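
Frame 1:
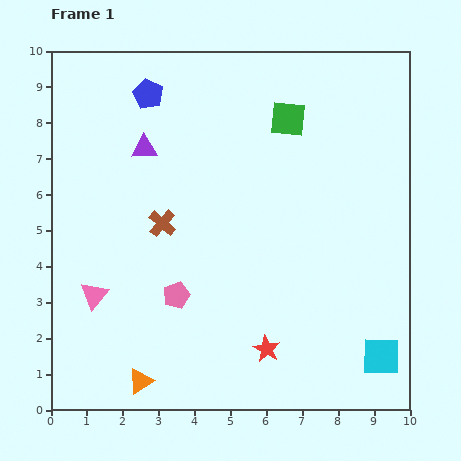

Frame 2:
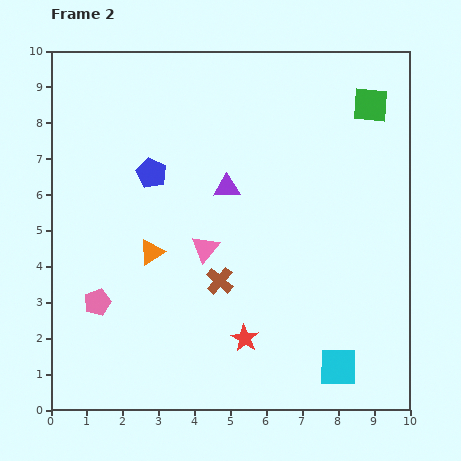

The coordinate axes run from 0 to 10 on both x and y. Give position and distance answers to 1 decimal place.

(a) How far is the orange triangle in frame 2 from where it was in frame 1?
3.6

The orange triangle moved from (2.5, 0.8) to (2.8, 4.4), a distance of √(0.3² + 3.6²) ≈ 3.6.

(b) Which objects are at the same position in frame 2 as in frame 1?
none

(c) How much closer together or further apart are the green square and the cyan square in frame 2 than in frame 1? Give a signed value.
+0.3

Distance in frame 1: 7.1. Distance in frame 2: 7.4.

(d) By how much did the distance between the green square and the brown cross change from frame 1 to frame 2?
+2.0

Distance in frame 1: 4.5. Distance in frame 2: 6.5.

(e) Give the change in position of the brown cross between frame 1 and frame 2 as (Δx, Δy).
(1.6, -1.6)

The brown cross was at (3.1, 5.2) in frame 1 and (4.7, 3.6) in frame 2.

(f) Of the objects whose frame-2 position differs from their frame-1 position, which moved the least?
the red star

(moved 0.7)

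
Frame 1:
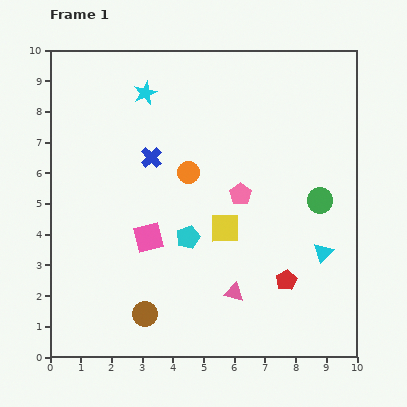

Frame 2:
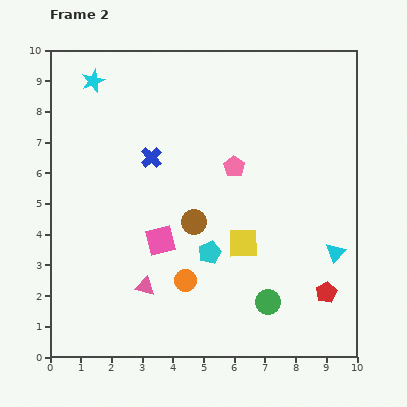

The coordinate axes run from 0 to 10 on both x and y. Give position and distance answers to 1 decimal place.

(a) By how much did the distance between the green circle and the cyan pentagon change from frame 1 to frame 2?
-2.0

Distance in frame 1: 4.5. Distance in frame 2: 2.5.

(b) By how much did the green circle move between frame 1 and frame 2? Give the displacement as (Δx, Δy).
(-1.7, -3.3)

The green circle was at (8.8, 5.1) in frame 1 and (7.1, 1.8) in frame 2.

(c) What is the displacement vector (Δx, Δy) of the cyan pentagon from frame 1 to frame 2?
(0.7, -0.5)

The cyan pentagon was at (4.5, 3.9) in frame 1 and (5.2, 3.4) in frame 2.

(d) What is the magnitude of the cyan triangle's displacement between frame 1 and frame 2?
0.4

The cyan triangle moved from (8.9, 3.4) to (9.3, 3.4), a distance of √(0.4² + 0.0²) ≈ 0.4.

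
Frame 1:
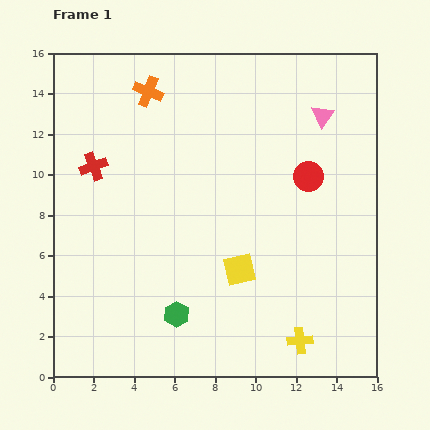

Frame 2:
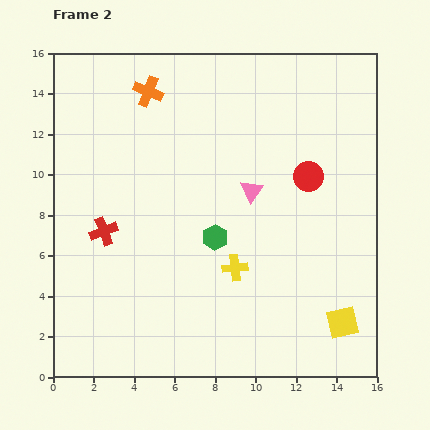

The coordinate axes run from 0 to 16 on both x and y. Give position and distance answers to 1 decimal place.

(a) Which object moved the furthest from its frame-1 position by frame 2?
the yellow square

(moved 5.7; next 5.1)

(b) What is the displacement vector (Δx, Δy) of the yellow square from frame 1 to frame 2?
(5.1, -2.6)

The yellow square was at (9.2, 5.3) in frame 1 and (14.3, 2.7) in frame 2.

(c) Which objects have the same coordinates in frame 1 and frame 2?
the orange cross, the red circle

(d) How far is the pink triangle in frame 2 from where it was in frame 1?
5.1

The pink triangle moved from (13.3, 12.9) to (9.8, 9.2), a distance of √(3.5² + 3.7²) ≈ 5.1.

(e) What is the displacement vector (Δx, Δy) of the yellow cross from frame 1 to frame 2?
(-3.2, 3.6)

The yellow cross was at (12.2, 1.8) in frame 1 and (9.0, 5.4) in frame 2.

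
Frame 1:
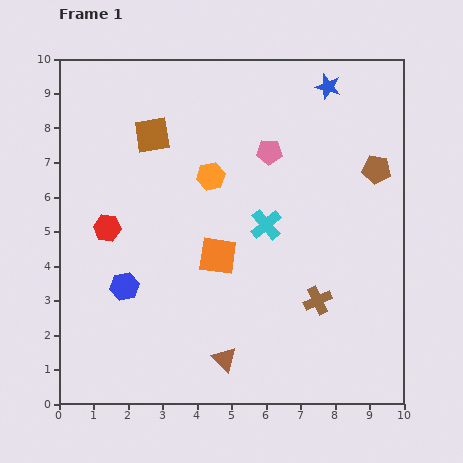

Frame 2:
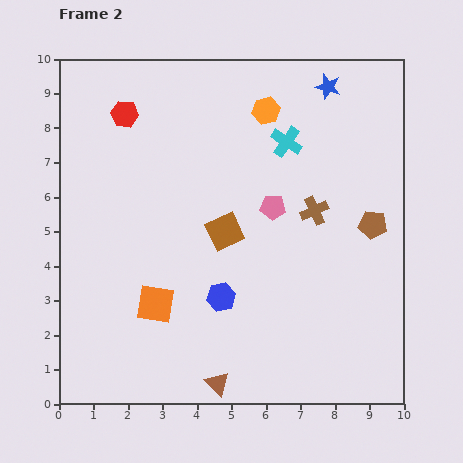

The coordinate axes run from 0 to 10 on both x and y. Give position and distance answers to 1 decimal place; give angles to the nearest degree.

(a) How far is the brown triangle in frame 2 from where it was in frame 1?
0.7

The brown triangle moved from (4.8, 1.3) to (4.6, 0.6), a distance of √(0.2² + 0.7²) ≈ 0.7.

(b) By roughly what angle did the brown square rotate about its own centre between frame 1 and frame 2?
16° counter-clockwise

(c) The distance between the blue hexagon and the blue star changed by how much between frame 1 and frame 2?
-1.5

Distance in frame 1: 8.3. Distance in frame 2: 6.8.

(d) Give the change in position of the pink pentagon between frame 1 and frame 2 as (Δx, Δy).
(0.1, -1.6)

The pink pentagon was at (6.1, 7.3) in frame 1 and (6.2, 5.7) in frame 2.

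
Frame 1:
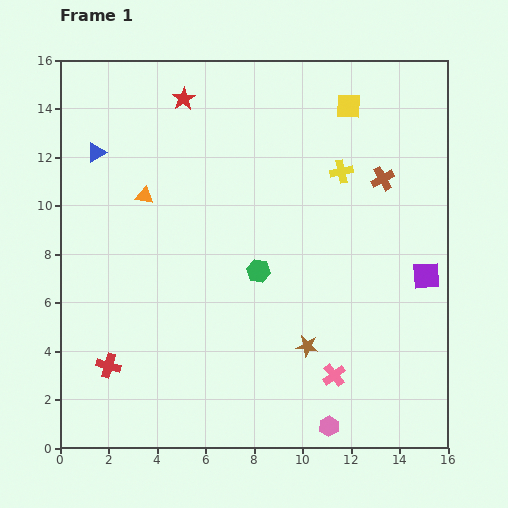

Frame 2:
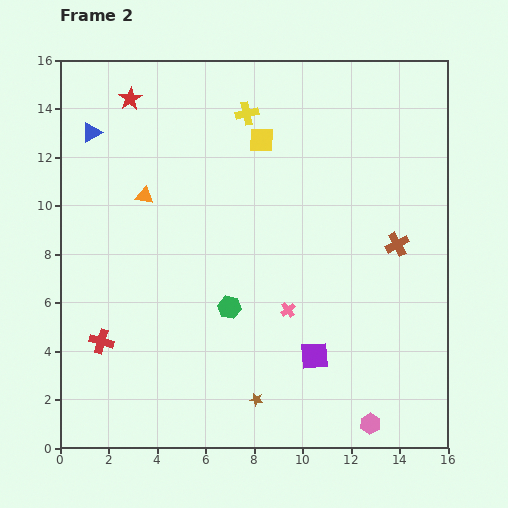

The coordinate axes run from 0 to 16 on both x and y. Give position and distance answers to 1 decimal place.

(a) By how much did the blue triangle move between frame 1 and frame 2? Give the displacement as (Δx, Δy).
(-0.2, 0.8)

The blue triangle was at (1.5, 12.2) in frame 1 and (1.3, 13.0) in frame 2.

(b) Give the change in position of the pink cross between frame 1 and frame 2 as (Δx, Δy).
(-1.9, 2.7)

The pink cross was at (11.3, 3.0) in frame 1 and (9.4, 5.7) in frame 2.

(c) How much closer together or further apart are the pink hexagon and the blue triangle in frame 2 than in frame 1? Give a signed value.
+1.8

Distance in frame 1: 14.8. Distance in frame 2: 16.6.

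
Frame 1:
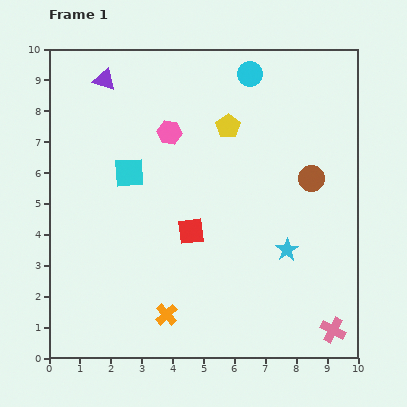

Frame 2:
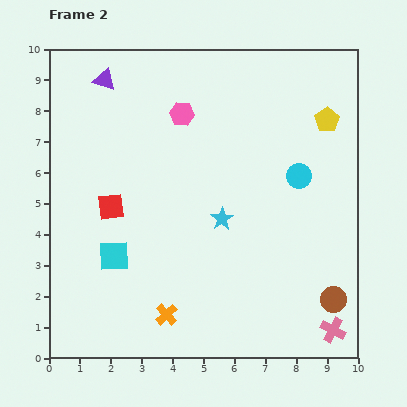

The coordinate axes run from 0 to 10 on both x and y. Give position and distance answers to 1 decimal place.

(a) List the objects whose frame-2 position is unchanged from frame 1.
the purple triangle, the orange cross, the pink cross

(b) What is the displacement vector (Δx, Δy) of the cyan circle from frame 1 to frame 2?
(1.6, -3.3)

The cyan circle was at (6.5, 9.2) in frame 1 and (8.1, 5.9) in frame 2.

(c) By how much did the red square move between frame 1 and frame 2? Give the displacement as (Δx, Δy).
(-2.6, 0.8)

The red square was at (4.6, 4.1) in frame 1 and (2.0, 4.9) in frame 2.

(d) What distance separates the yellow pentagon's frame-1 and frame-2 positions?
3.2

The yellow pentagon moved from (5.8, 7.5) to (9.0, 7.7), a distance of √(3.2² + 0.2²) ≈ 3.2.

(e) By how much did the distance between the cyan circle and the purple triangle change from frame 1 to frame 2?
+2.3

Distance in frame 1: 4.7. Distance in frame 2: 7.0.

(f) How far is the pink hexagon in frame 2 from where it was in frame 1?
0.7

The pink hexagon moved from (3.9, 7.3) to (4.3, 7.9), a distance of √(0.4² + 0.6²) ≈ 0.7.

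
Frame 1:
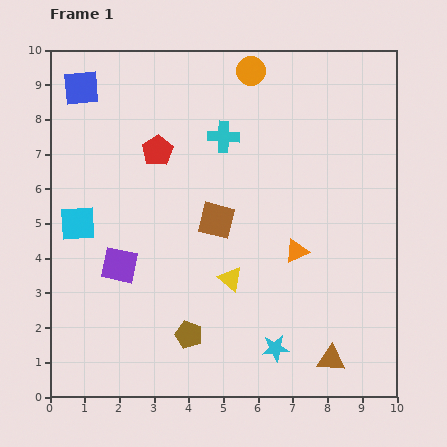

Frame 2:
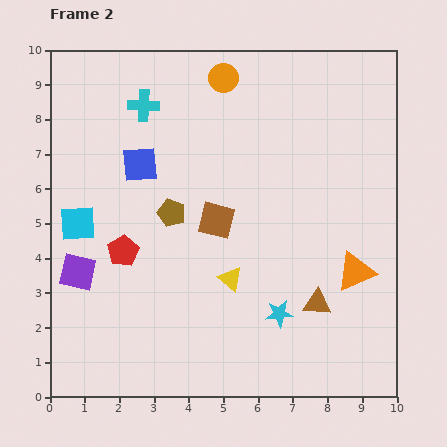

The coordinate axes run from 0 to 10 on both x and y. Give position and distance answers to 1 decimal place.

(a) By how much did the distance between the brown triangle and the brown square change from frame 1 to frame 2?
-1.4

Distance in frame 1: 5.2. Distance in frame 2: 3.8.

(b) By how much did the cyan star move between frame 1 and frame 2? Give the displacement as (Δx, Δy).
(0.1, 1.0)

The cyan star was at (6.5, 1.4) in frame 1 and (6.6, 2.4) in frame 2.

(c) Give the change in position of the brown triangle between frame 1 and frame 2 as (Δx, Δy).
(-0.4, 1.6)

The brown triangle was at (8.1, 1.1) in frame 1 and (7.7, 2.7) in frame 2.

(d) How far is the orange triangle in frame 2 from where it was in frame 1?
1.8

The orange triangle moved from (7.1, 4.2) to (8.8, 3.6), a distance of √(1.7² + 0.6²) ≈ 1.8.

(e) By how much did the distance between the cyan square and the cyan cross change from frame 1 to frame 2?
-1.0

Distance in frame 1: 4.9. Distance in frame 2: 3.9.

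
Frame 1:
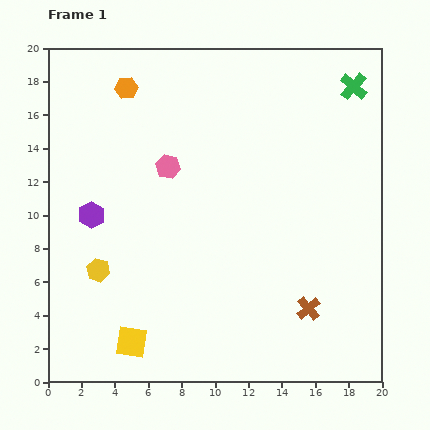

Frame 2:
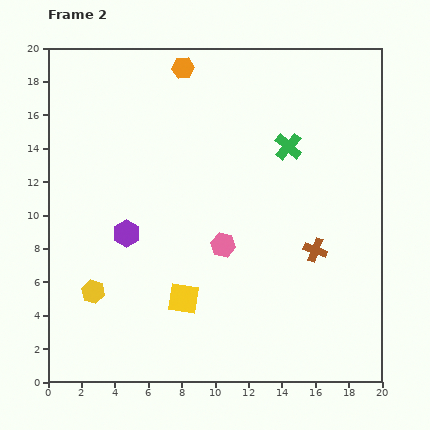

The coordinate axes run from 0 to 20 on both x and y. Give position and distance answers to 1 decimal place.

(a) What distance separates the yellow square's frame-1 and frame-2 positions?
4.0

The yellow square moved from (5.0, 2.4) to (8.1, 5.0), a distance of √(3.1² + 2.6²) ≈ 4.0.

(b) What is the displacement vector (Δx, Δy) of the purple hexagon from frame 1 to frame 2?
(2.1, -1.1)

The purple hexagon was at (2.6, 10.0) in frame 1 and (4.7, 8.9) in frame 2.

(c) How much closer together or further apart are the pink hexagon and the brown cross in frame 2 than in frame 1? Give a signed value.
-6.5

Distance in frame 1: 12.0. Distance in frame 2: 5.5.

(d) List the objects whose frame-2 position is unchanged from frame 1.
none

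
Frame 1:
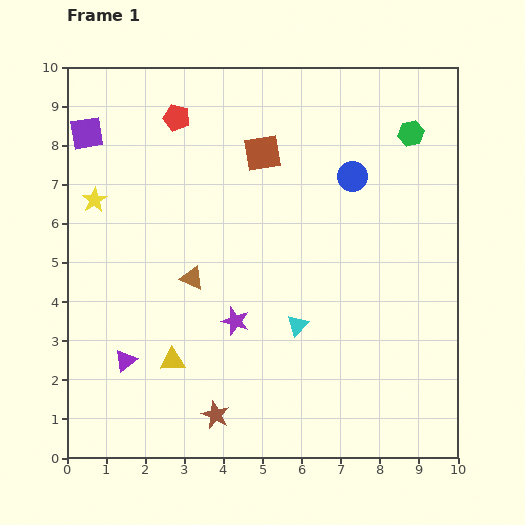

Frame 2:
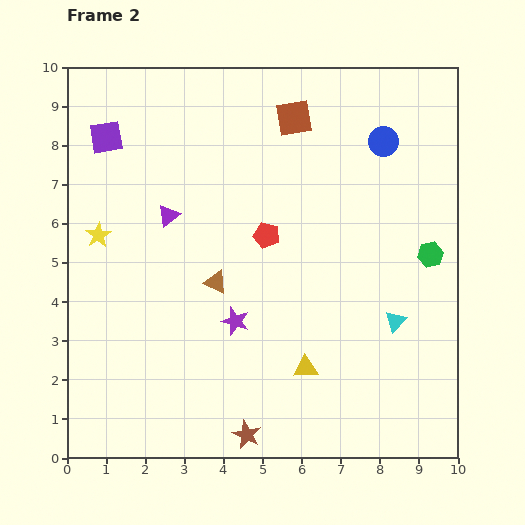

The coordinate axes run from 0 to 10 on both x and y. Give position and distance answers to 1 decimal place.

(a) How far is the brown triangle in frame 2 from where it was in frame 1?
0.6

The brown triangle moved from (3.2, 4.6) to (3.8, 4.5), a distance of √(0.6² + 0.1²) ≈ 0.6.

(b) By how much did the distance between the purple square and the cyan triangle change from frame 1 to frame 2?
+1.5

Distance in frame 1: 7.3. Distance in frame 2: 8.8.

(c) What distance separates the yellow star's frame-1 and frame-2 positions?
0.9

The yellow star moved from (0.7, 6.6) to (0.8, 5.7), a distance of √(0.1² + 0.9²) ≈ 0.9.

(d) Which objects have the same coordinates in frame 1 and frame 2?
the purple star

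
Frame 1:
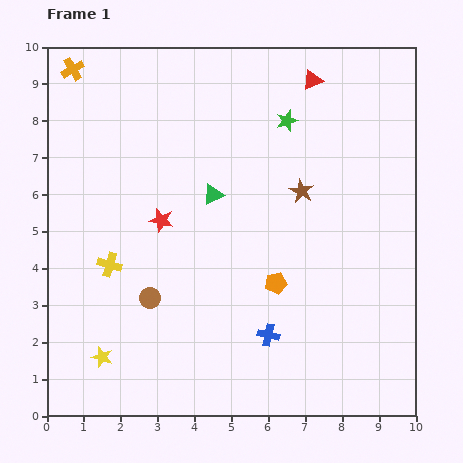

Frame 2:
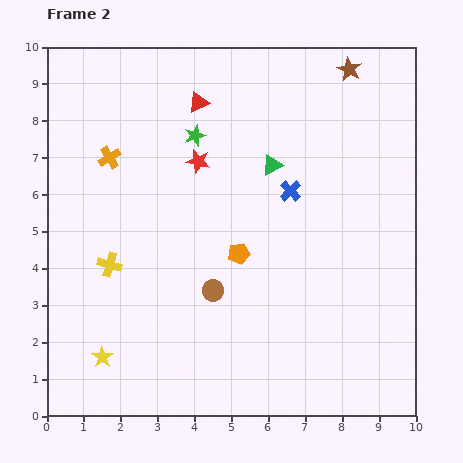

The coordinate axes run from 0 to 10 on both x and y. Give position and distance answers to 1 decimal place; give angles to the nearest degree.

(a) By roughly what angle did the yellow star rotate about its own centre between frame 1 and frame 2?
16° clockwise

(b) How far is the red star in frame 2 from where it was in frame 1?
1.9

The red star moved from (3.1, 5.3) to (4.1, 6.9), a distance of √(1.0² + 1.6²) ≈ 1.9.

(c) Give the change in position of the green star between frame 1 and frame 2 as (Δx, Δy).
(-2.5, -0.4)

The green star was at (6.5, 8.0) in frame 1 and (4.0, 7.6) in frame 2.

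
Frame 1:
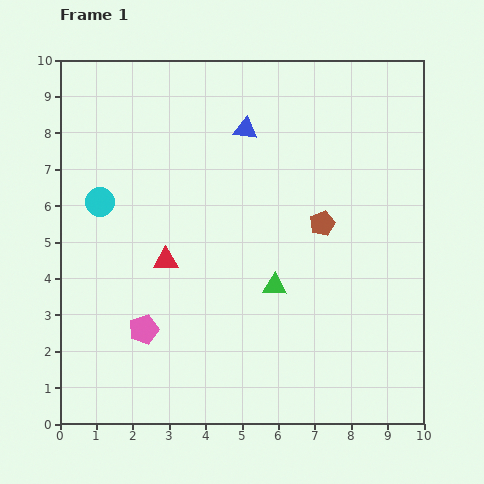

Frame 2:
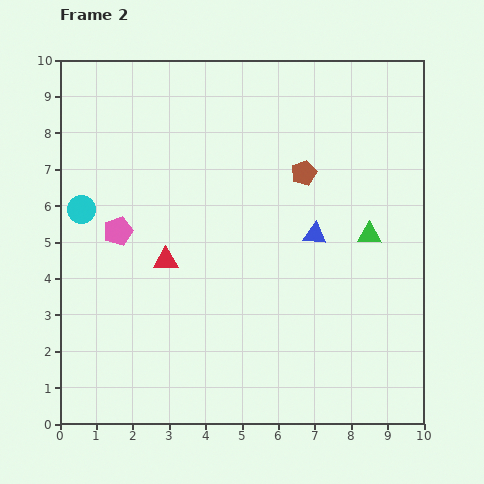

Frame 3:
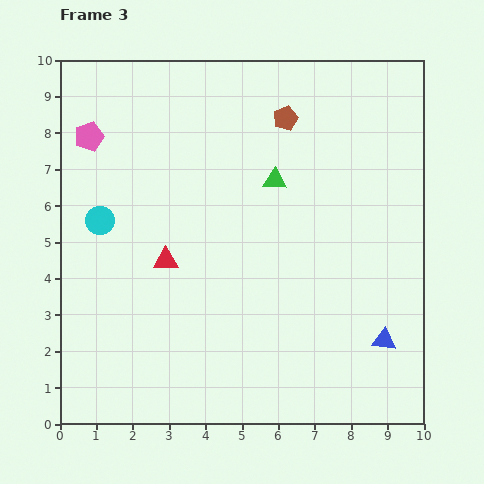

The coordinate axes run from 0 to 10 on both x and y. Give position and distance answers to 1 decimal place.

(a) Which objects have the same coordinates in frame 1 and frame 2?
the red triangle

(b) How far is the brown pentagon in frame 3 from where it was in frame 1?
3.1

The brown pentagon moved from (7.2, 5.5) to (6.2, 8.4), a distance of √(1.0² + 2.9²) ≈ 3.1.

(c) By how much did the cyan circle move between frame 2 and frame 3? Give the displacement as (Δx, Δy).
(0.5, -0.3)

The cyan circle was at (0.6, 5.9) in frame 2 and (1.1, 5.6) in frame 3.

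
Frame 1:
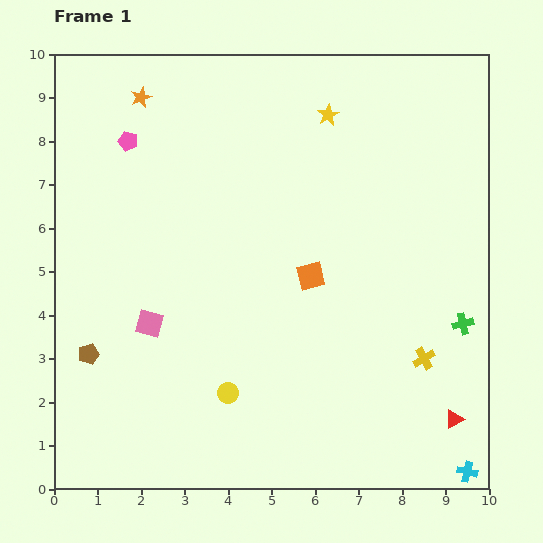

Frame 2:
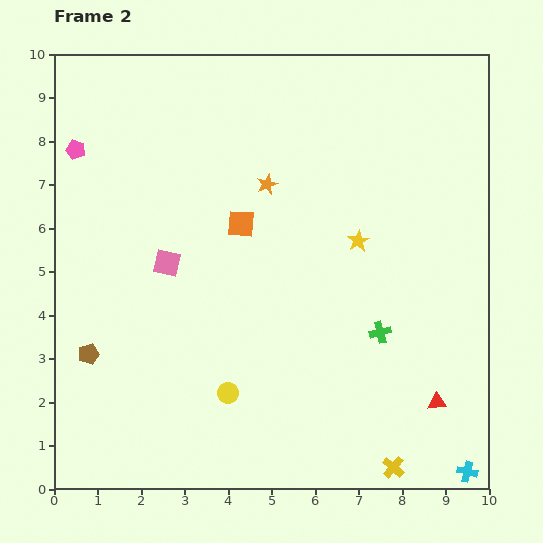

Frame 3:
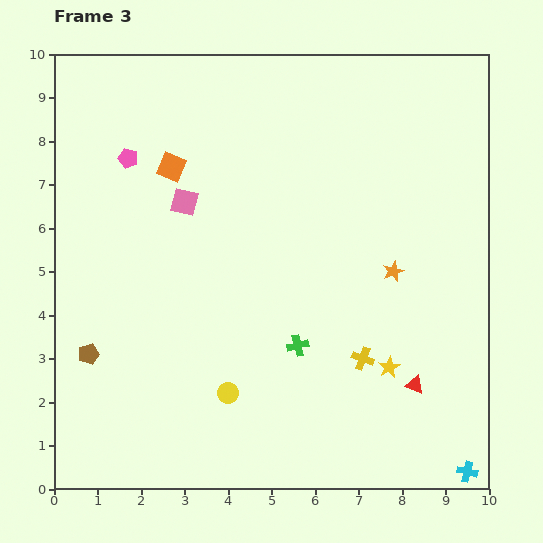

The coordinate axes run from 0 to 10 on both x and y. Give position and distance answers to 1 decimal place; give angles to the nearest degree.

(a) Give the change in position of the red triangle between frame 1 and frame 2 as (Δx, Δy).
(-0.4, 0.4)

The red triangle was at (9.2, 1.6) in frame 1 and (8.8, 2.0) in frame 2.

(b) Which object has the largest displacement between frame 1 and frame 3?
the orange star

(moved 7.0; next 6.0)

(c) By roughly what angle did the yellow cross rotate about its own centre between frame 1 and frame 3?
39° counter-clockwise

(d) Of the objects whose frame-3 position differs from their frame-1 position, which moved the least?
the pink pentagon

(moved 0.4)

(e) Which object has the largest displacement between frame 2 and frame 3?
the orange star

(moved 3.5; next 3.0)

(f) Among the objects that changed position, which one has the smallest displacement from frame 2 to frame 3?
the red triangle

(moved 0.6)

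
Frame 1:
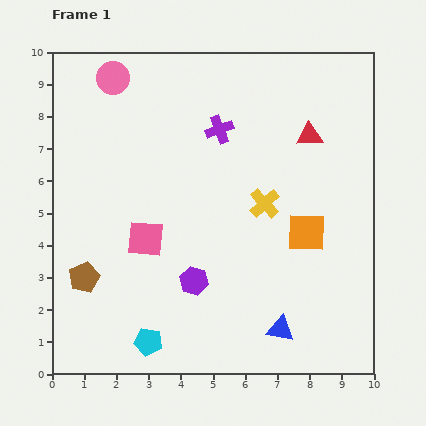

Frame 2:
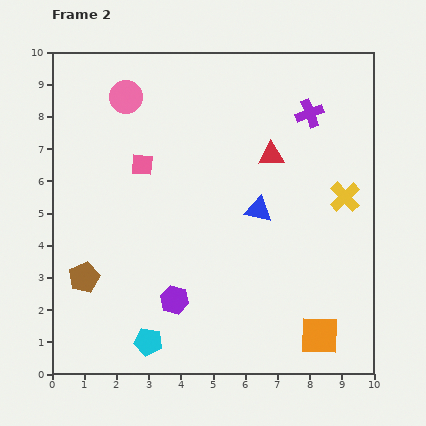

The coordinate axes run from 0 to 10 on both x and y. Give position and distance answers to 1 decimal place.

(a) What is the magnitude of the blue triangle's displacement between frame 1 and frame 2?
3.8

The blue triangle moved from (7.1, 1.4) to (6.4, 5.1), a distance of √(0.7² + 3.7²) ≈ 3.8.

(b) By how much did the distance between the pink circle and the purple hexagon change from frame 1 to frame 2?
-0.3

Distance in frame 1: 6.8. Distance in frame 2: 6.5.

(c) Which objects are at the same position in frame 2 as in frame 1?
the brown pentagon, the cyan pentagon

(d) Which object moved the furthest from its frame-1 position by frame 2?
the blue triangle

(moved 3.8; next 3.2)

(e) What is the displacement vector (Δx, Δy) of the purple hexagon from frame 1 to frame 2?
(-0.6, -0.6)

The purple hexagon was at (4.4, 2.9) in frame 1 and (3.8, 2.3) in frame 2.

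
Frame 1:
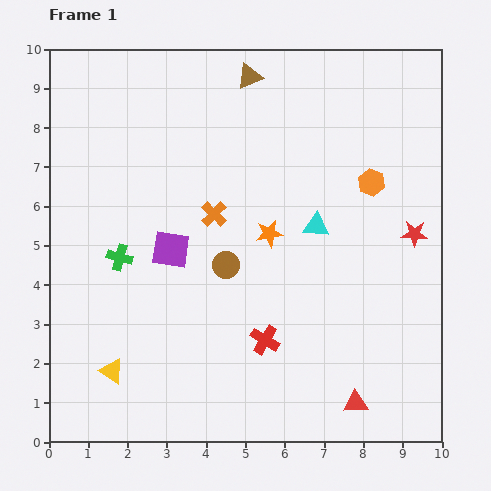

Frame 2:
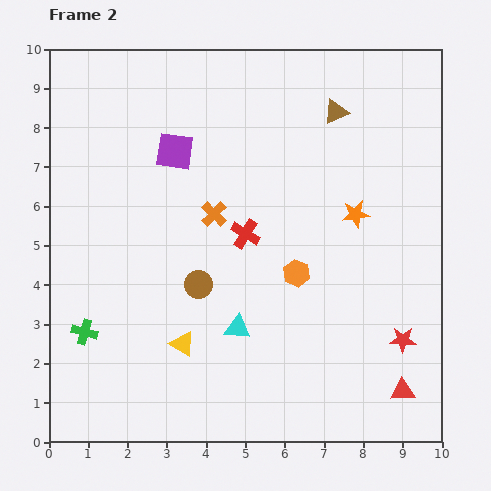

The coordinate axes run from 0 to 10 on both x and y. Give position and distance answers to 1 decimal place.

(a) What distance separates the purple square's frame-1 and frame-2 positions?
2.5

The purple square moved from (3.1, 4.9) to (3.2, 7.4), a distance of √(0.1² + 2.5²) ≈ 2.5.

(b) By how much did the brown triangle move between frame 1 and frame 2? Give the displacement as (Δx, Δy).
(2.2, -0.9)

The brown triangle was at (5.1, 9.3) in frame 1 and (7.3, 8.4) in frame 2.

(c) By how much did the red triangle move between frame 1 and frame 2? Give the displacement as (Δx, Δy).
(1.2, 0.3)

The red triangle was at (7.8, 1.0) in frame 1 and (9.0, 1.3) in frame 2.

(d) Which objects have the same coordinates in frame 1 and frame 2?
the orange cross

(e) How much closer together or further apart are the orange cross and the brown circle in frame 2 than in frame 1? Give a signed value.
+0.5

Distance in frame 1: 1.3. Distance in frame 2: 1.8.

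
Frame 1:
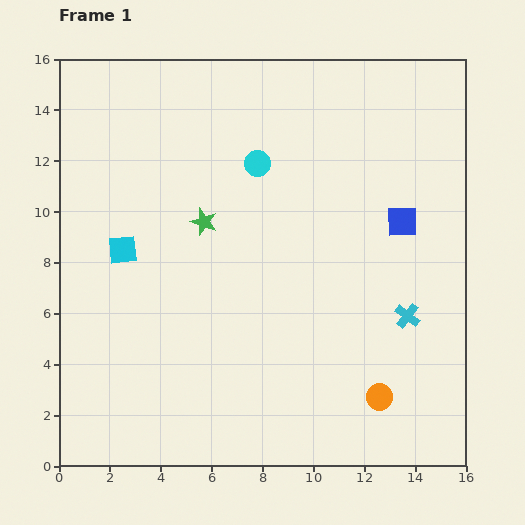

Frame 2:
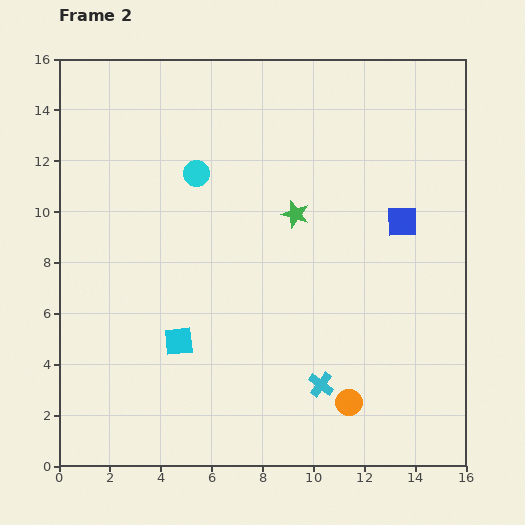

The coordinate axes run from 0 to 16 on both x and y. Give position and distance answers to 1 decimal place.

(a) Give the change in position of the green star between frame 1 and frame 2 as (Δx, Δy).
(3.6, 0.3)

The green star was at (5.7, 9.6) in frame 1 and (9.3, 9.9) in frame 2.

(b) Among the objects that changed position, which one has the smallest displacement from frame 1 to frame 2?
the orange circle

(moved 1.2)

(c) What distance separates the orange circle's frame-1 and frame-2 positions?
1.2

The orange circle moved from (12.6, 2.7) to (11.4, 2.5), a distance of √(1.2² + 0.2²) ≈ 1.2.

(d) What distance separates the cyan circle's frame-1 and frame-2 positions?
2.4

The cyan circle moved from (7.8, 11.9) to (5.4, 11.5), a distance of √(2.4² + 0.4²) ≈ 2.4.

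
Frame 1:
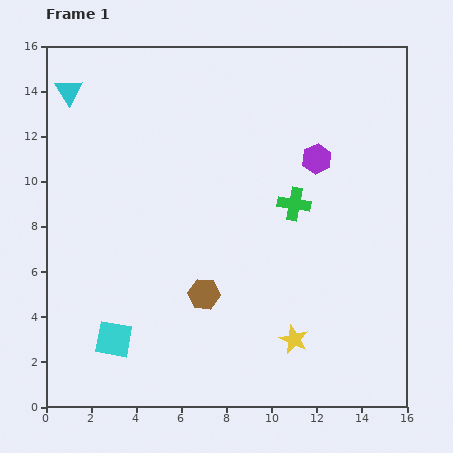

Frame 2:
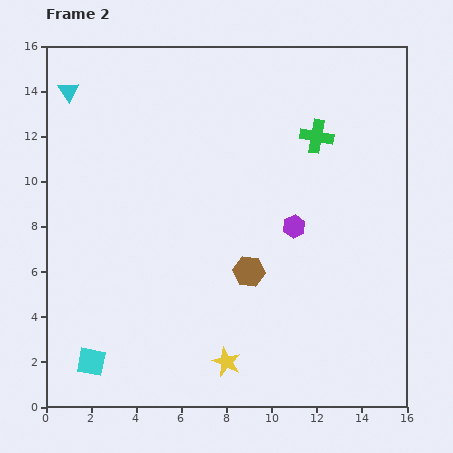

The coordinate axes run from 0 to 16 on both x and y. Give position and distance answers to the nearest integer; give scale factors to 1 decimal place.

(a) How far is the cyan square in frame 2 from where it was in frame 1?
1

The cyan square moved from (3, 3) to (2, 2), a distance of √(1² + 1²) ≈ 1.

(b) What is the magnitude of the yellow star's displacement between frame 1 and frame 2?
3

The yellow star moved from (11, 3) to (8, 2), a distance of √(3² + 1²) ≈ 3.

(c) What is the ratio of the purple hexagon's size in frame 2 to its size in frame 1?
0.8×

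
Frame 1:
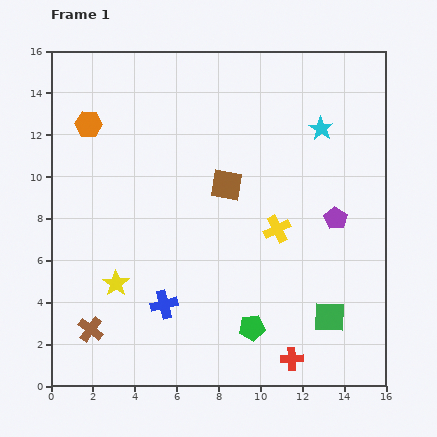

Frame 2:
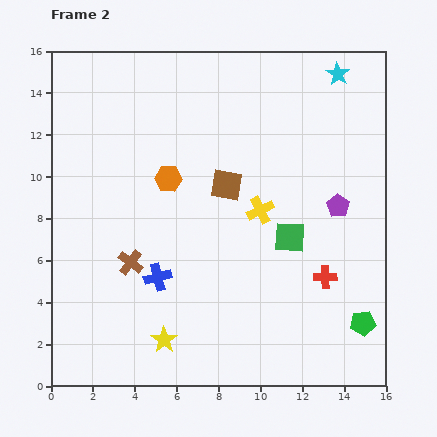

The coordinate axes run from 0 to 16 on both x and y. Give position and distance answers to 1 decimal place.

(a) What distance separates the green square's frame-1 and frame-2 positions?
4.2

The green square moved from (13.3, 3.3) to (11.4, 7.1), a distance of √(1.9² + 3.8²) ≈ 4.2.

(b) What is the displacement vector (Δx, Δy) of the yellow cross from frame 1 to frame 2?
(-0.8, 0.9)

The yellow cross was at (10.8, 7.5) in frame 1 and (10.0, 8.4) in frame 2.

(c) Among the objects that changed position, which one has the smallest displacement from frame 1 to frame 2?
the purple pentagon

(moved 0.6)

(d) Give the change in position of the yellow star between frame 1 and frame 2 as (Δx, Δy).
(2.3, -2.7)

The yellow star was at (3.1, 4.9) in frame 1 and (5.4, 2.2) in frame 2.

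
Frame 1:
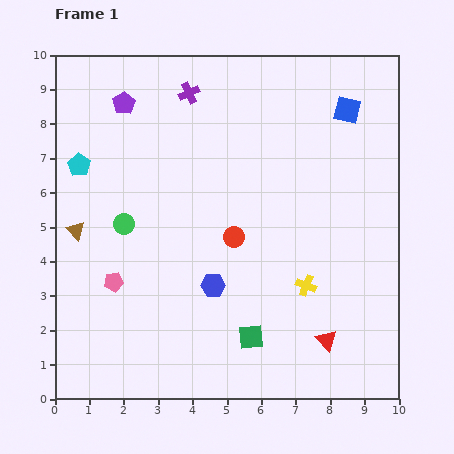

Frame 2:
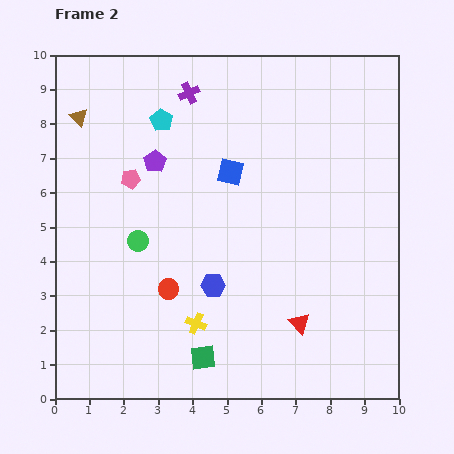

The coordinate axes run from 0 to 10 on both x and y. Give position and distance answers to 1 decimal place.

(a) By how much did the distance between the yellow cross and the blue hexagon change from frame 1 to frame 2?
-1.5

Distance in frame 1: 2.7. Distance in frame 2: 1.2.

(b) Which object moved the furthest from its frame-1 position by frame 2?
the blue square

(moved 3.8; next 3.4)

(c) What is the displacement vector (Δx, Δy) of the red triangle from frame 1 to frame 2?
(-0.8, 0.5)

The red triangle was at (7.9, 1.7) in frame 1 and (7.1, 2.2) in frame 2.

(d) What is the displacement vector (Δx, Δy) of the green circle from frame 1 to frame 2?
(0.4, -0.5)

The green circle was at (2.0, 5.1) in frame 1 and (2.4, 4.6) in frame 2.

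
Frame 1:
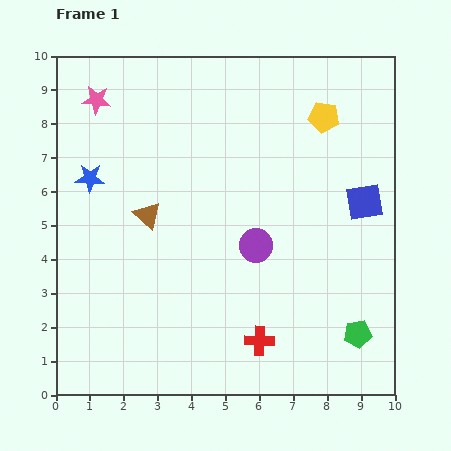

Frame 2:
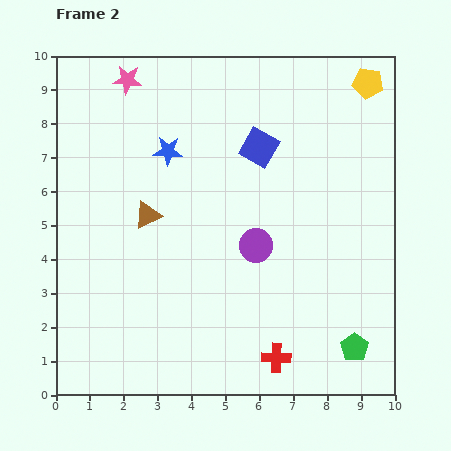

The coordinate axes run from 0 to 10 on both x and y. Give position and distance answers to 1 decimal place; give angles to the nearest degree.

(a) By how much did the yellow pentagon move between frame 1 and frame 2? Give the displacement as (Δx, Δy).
(1.3, 1.0)

The yellow pentagon was at (7.9, 8.2) in frame 1 and (9.2, 9.2) in frame 2.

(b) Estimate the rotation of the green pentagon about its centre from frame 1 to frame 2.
28° counter-clockwise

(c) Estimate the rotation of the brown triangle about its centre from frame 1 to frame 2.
53° clockwise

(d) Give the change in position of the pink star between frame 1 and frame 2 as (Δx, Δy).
(0.9, 0.6)

The pink star was at (1.2, 8.7) in frame 1 and (2.1, 9.3) in frame 2.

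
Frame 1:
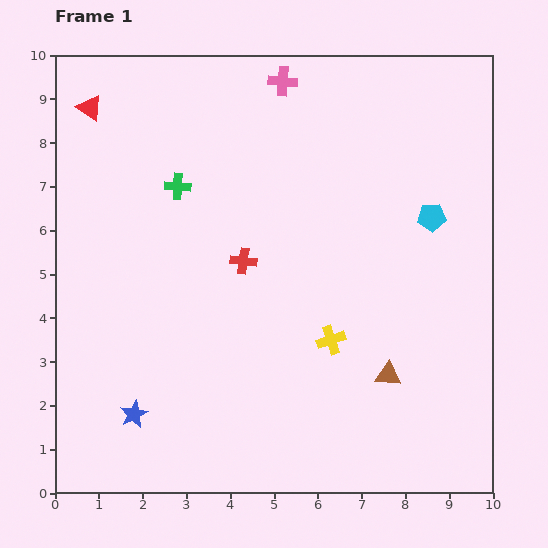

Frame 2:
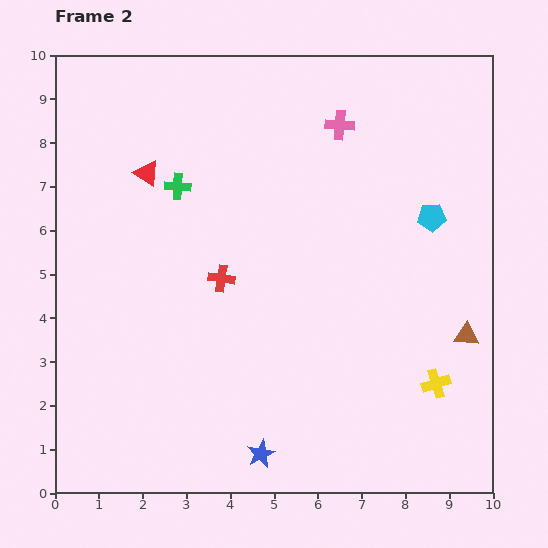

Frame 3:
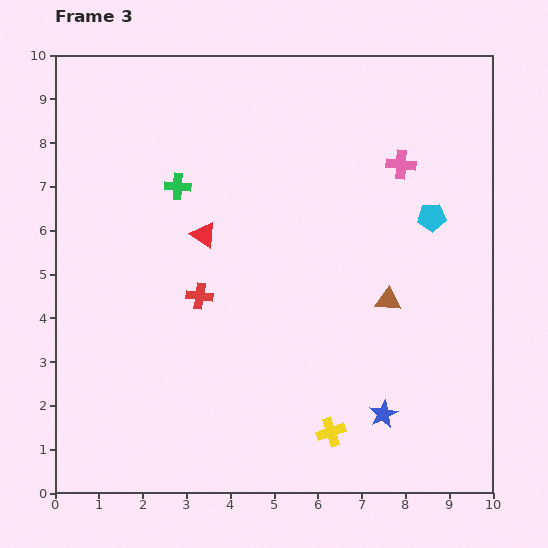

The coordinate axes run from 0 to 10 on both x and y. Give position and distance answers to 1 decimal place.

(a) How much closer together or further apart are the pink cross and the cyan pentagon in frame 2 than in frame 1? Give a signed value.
-1.6

Distance in frame 1: 4.6. Distance in frame 2: 3.0.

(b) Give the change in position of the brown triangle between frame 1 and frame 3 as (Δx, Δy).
(0.0, 1.7)

The brown triangle was at (7.6, 2.7) in frame 1 and (7.6, 4.4) in frame 3.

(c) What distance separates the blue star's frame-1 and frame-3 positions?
5.7

The blue star moved from (1.8, 1.8) to (7.5, 1.8), a distance of √(5.7² + 0.0²) ≈ 5.7.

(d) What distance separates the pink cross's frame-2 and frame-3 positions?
1.7

The pink cross moved from (6.5, 8.4) to (7.9, 7.5), a distance of √(1.4² + 0.9²) ≈ 1.7.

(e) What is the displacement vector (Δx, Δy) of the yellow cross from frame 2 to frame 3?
(-2.4, -1.1)

The yellow cross was at (8.7, 2.5) in frame 2 and (6.3, 1.4) in frame 3.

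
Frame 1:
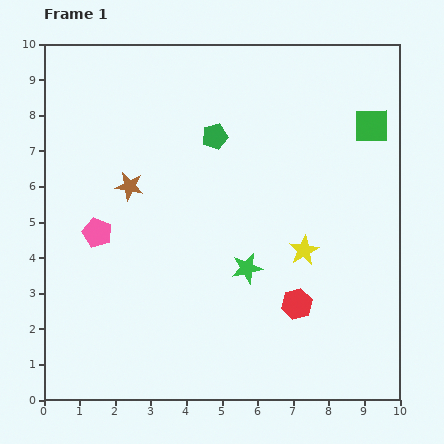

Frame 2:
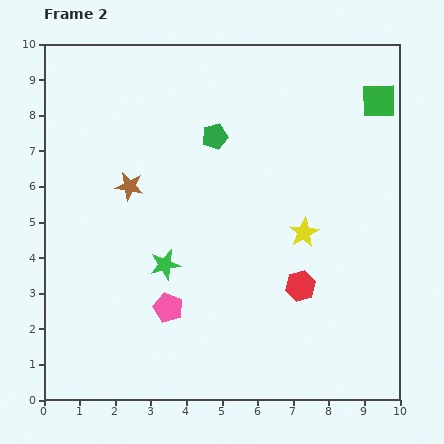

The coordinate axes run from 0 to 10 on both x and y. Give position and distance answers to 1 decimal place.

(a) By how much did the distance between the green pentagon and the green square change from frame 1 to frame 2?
+0.3

Distance in frame 1: 4.4. Distance in frame 2: 4.7.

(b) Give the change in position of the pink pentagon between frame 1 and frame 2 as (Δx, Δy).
(2.0, -2.1)

The pink pentagon was at (1.5, 4.7) in frame 1 and (3.5, 2.6) in frame 2.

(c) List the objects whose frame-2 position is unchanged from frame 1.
the brown star, the green pentagon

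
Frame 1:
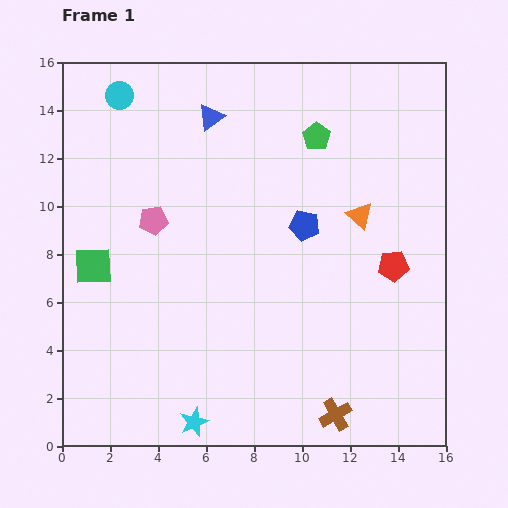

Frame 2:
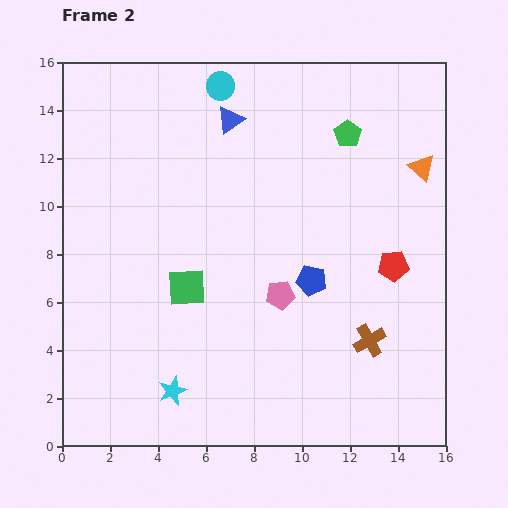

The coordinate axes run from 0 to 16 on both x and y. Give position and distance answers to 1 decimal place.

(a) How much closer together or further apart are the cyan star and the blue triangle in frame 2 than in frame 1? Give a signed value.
-1.1

Distance in frame 1: 12.7. Distance in frame 2: 11.6.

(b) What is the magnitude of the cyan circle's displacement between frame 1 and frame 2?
4.2

The cyan circle moved from (2.4, 14.6) to (6.6, 15.0), a distance of √(4.2² + 0.4²) ≈ 4.2.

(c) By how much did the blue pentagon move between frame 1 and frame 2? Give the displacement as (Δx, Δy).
(0.3, -2.3)

The blue pentagon was at (10.1, 9.2) in frame 1 and (10.4, 6.9) in frame 2.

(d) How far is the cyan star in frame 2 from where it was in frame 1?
1.6

The cyan star moved from (5.5, 1.0) to (4.6, 2.3), a distance of √(0.9² + 1.3²) ≈ 1.6.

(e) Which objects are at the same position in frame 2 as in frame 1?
the red pentagon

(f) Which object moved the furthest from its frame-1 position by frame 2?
the pink pentagon

(moved 6.1; next 4.2)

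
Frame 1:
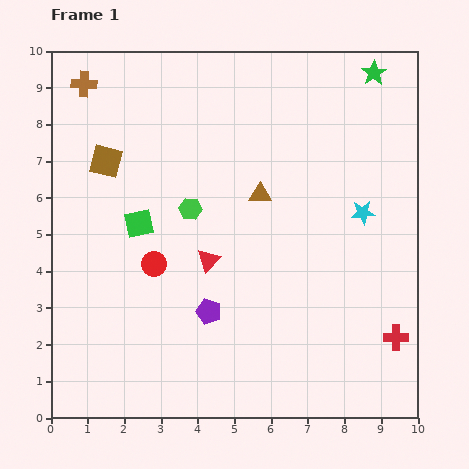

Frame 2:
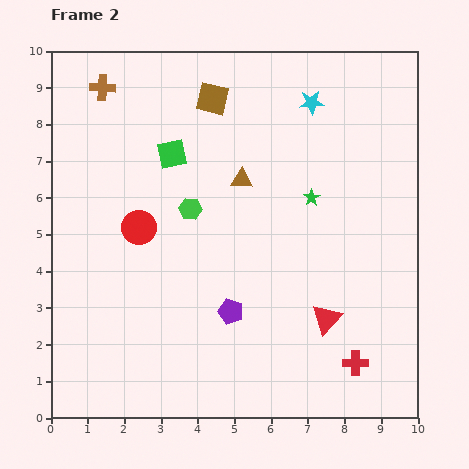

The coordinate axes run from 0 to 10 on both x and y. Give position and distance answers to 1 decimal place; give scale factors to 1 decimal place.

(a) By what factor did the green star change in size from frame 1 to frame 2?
0.7×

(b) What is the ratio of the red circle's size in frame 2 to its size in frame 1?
1.4×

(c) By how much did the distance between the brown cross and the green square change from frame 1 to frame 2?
-1.5

Distance in frame 1: 4.1. Distance in frame 2: 2.6.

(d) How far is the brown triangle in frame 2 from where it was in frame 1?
0.6

The brown triangle moved from (5.7, 6.1) to (5.2, 6.5), a distance of √(0.5² + 0.4²) ≈ 0.6.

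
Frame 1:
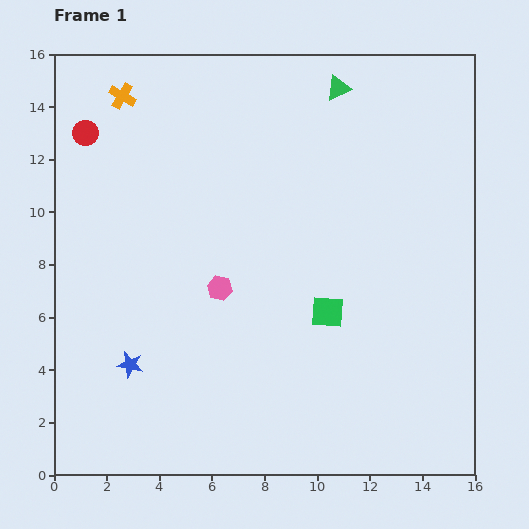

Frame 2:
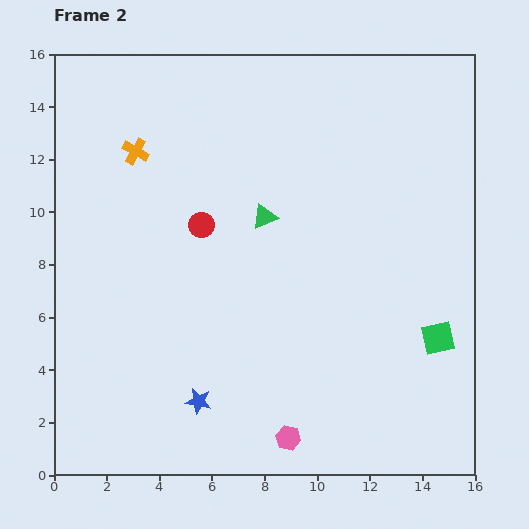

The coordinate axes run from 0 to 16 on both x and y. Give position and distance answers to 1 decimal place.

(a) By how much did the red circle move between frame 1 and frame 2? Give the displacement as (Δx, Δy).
(4.4, -3.5)

The red circle was at (1.2, 13.0) in frame 1 and (5.6, 9.5) in frame 2.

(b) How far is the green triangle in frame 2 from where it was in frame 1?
5.6

The green triangle moved from (10.8, 14.7) to (8.0, 9.8), a distance of √(2.8² + 4.9²) ≈ 5.6.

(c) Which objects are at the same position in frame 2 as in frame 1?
none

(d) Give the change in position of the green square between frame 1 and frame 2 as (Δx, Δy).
(4.2, -1.0)

The green square was at (10.4, 6.2) in frame 1 and (14.6, 5.2) in frame 2.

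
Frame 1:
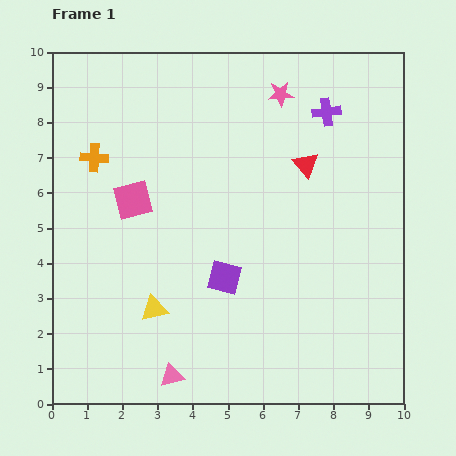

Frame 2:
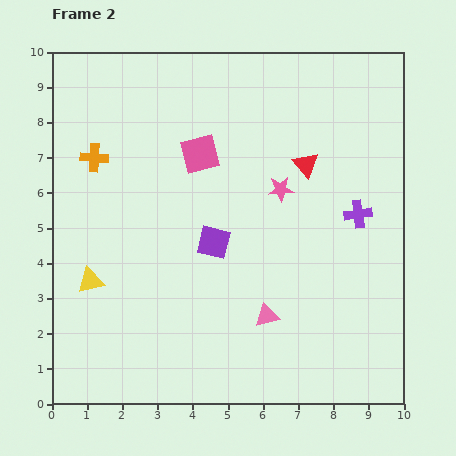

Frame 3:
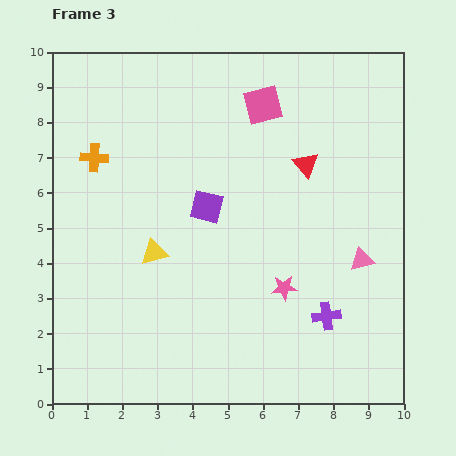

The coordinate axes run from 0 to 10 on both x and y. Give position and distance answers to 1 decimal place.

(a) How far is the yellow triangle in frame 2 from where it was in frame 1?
2.0

The yellow triangle moved from (2.9, 2.7) to (1.1, 3.5), a distance of √(1.8² + 0.8²) ≈ 2.0.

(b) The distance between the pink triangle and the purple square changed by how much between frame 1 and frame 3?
+1.4

Distance in frame 1: 3.2. Distance in frame 3: 4.6.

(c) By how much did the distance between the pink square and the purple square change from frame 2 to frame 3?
+0.8

Distance in frame 2: 2.5. Distance in frame 3: 3.3.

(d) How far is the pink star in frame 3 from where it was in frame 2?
2.8

The pink star moved from (6.5, 6.1) to (6.6, 3.3), a distance of √(0.1² + 2.8²) ≈ 2.8.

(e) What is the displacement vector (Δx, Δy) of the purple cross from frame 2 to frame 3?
(-0.9, -2.9)

The purple cross was at (8.7, 5.4) in frame 2 and (7.8, 2.5) in frame 3.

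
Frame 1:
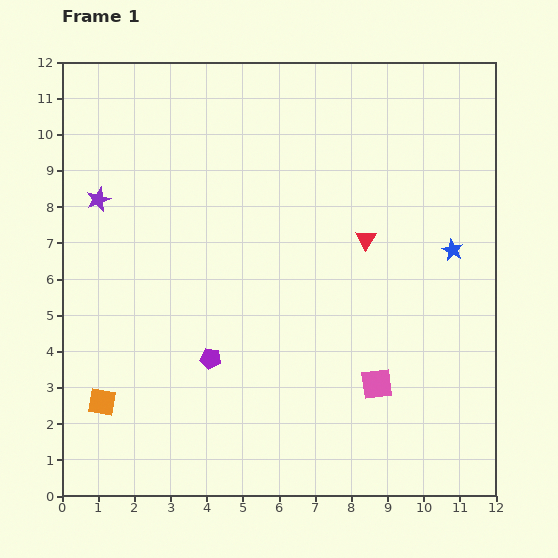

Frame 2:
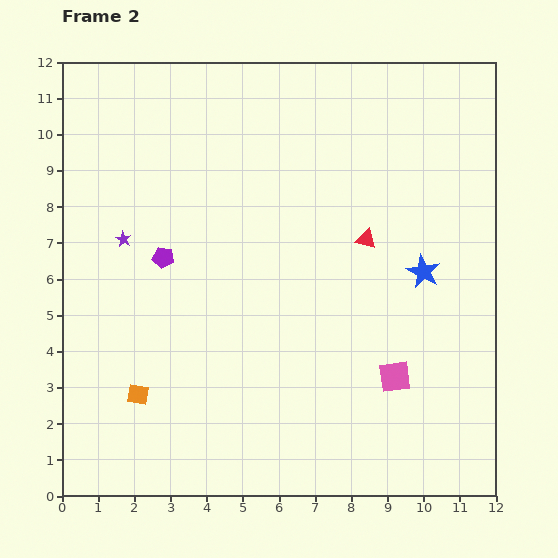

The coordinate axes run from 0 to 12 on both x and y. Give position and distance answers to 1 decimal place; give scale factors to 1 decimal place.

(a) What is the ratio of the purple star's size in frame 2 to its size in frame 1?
0.6×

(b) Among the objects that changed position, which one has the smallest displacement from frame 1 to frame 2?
the pink square

(moved 0.5)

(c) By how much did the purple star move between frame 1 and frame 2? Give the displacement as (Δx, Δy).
(0.7, -1.1)

The purple star was at (1.0, 8.2) in frame 1 and (1.7, 7.1) in frame 2.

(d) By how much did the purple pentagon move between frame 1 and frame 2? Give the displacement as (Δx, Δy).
(-1.3, 2.8)

The purple pentagon was at (4.1, 3.8) in frame 1 and (2.8, 6.6) in frame 2.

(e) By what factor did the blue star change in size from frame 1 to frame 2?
1.6×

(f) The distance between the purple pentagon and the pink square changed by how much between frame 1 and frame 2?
+2.5

Distance in frame 1: 4.7. Distance in frame 2: 7.2.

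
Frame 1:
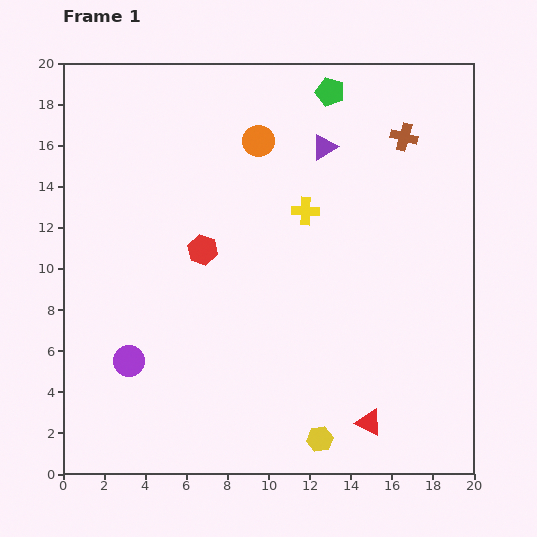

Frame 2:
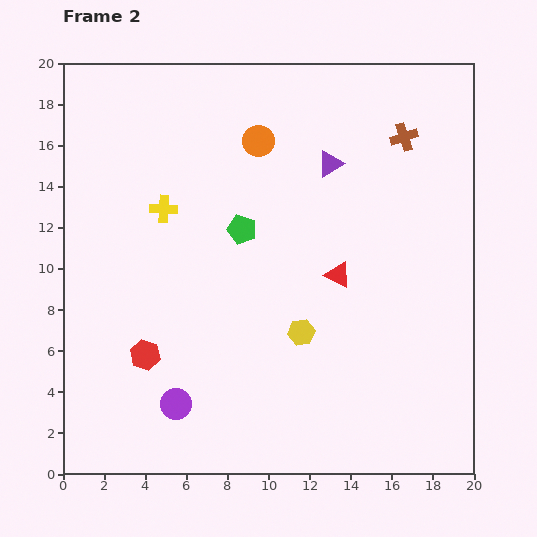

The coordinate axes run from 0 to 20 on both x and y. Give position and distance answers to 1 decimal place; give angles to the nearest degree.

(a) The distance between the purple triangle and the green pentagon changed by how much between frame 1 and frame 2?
+2.7

Distance in frame 1: 2.7. Distance in frame 2: 5.4.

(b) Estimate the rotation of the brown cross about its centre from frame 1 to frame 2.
33° counter-clockwise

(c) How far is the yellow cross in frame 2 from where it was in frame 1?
6.9

The yellow cross moved from (11.8, 12.8) to (4.9, 12.9), a distance of √(6.9² + 0.1²) ≈ 6.9.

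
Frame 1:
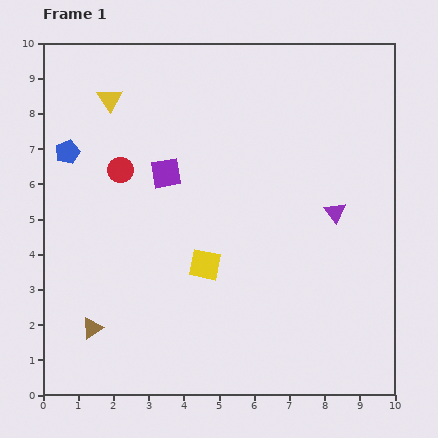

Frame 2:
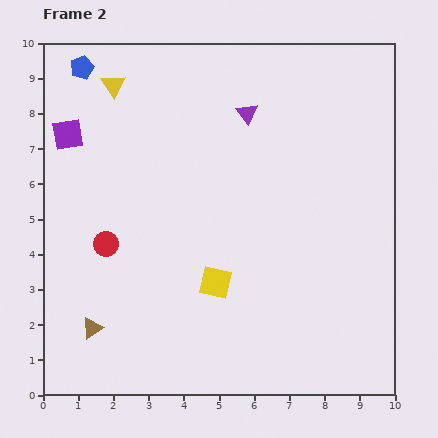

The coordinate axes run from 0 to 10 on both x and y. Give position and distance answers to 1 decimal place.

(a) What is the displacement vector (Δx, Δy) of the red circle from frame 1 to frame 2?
(-0.4, -2.1)

The red circle was at (2.2, 6.4) in frame 1 and (1.8, 4.3) in frame 2.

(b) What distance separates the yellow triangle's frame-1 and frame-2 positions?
0.4

The yellow triangle moved from (1.9, 8.4) to (2.0, 8.8), a distance of √(0.1² + 0.4²) ≈ 0.4.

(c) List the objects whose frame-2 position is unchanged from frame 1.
the brown triangle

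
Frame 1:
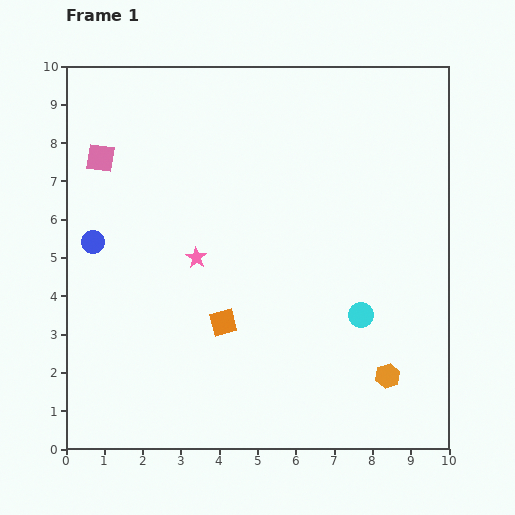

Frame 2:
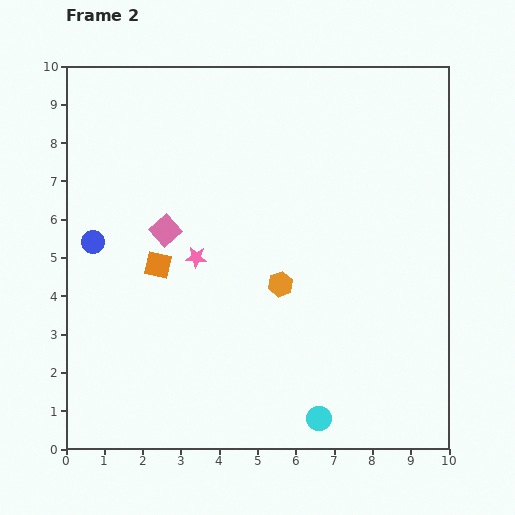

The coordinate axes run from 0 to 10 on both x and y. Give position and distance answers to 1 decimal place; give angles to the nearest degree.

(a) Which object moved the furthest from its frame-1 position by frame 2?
the orange hexagon

(moved 3.7; next 2.9)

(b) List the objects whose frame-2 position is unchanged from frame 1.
the blue circle, the pink star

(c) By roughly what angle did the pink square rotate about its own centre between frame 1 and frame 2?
40° clockwise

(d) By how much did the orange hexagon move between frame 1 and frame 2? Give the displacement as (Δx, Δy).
(-2.8, 2.4)

The orange hexagon was at (8.4, 1.9) in frame 1 and (5.6, 4.3) in frame 2.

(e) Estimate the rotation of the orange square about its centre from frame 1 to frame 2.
28° clockwise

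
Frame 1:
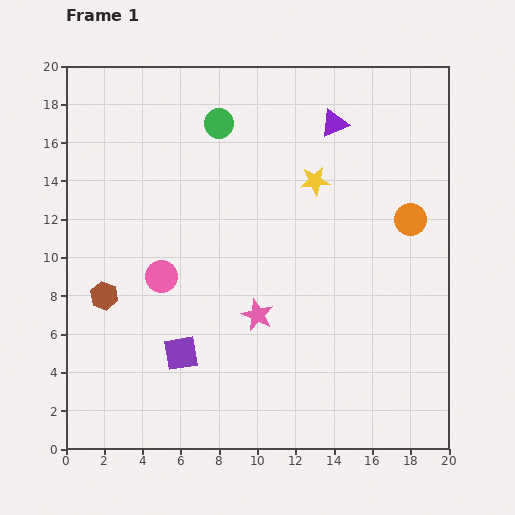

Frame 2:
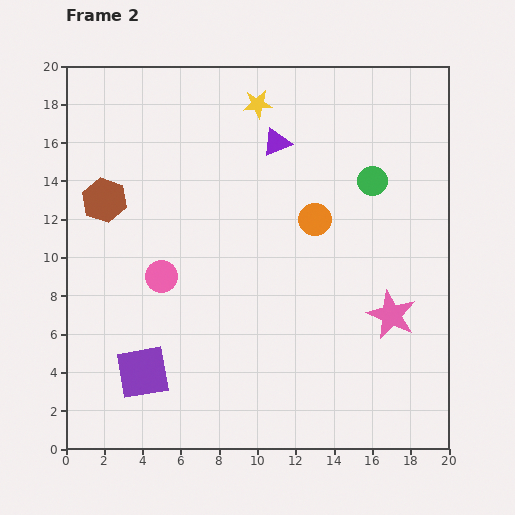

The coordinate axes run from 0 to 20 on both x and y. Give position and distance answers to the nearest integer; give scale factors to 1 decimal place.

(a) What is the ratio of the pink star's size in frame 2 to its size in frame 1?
1.6×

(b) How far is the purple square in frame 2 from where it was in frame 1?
2

The purple square moved from (6, 5) to (4, 4), a distance of √(2² + 1²) ≈ 2.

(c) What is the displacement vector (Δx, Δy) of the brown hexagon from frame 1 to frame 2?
(0, 5)

The brown hexagon was at (2, 8) in frame 1 and (2, 13) in frame 2.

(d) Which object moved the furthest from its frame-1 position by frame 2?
the green circle

(moved 9; next 7)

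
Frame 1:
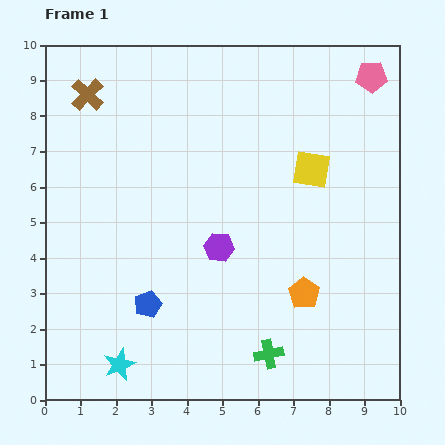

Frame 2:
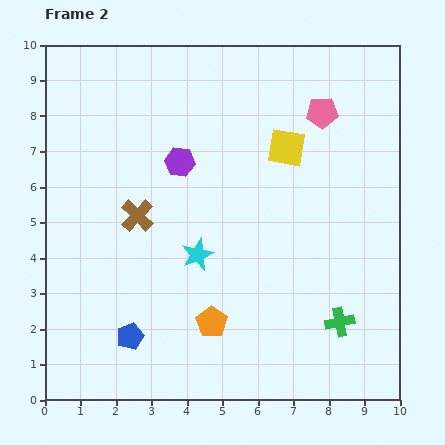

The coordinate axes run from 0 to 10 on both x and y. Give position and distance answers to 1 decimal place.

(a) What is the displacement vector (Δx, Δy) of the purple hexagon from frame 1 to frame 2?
(-1.1, 2.4)

The purple hexagon was at (4.9, 4.3) in frame 1 and (3.8, 6.7) in frame 2.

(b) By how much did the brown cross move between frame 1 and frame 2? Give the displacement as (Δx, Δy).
(1.4, -3.4)

The brown cross was at (1.2, 8.6) in frame 1 and (2.6, 5.2) in frame 2.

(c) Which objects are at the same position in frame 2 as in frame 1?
none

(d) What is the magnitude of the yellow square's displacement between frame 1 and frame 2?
0.9

The yellow square moved from (7.5, 6.5) to (6.8, 7.1), a distance of √(0.7² + 0.6²) ≈ 0.9.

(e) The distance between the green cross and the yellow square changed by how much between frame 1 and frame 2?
-0.2

Distance in frame 1: 5.3. Distance in frame 2: 5.1.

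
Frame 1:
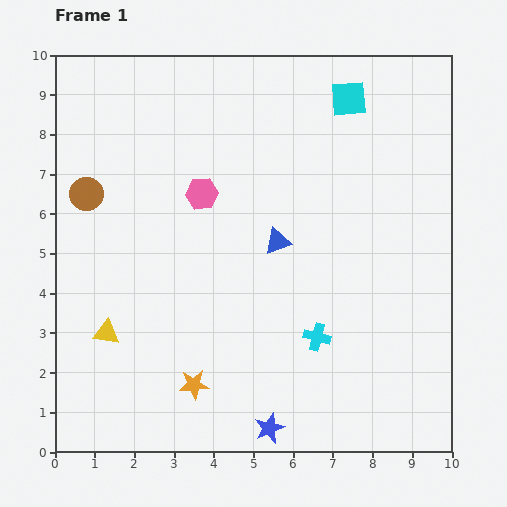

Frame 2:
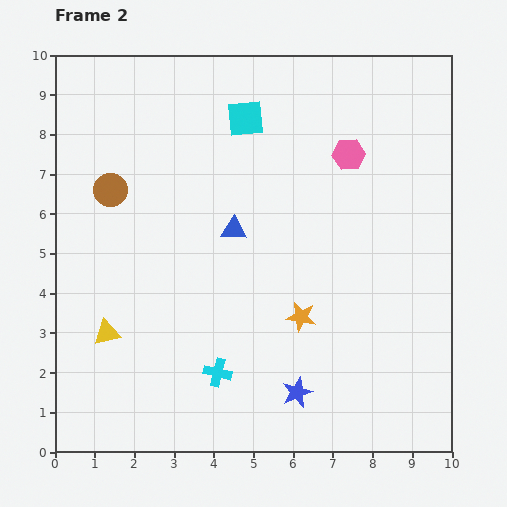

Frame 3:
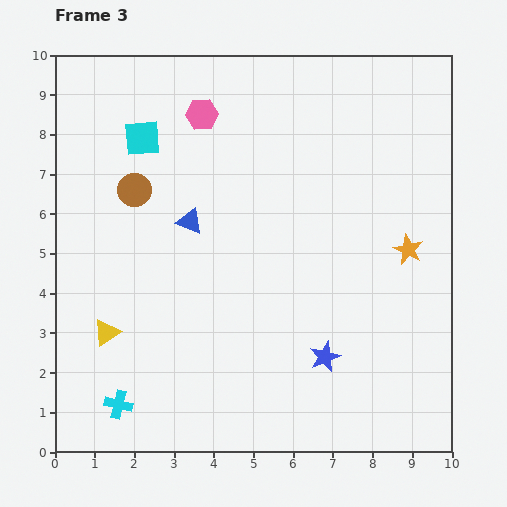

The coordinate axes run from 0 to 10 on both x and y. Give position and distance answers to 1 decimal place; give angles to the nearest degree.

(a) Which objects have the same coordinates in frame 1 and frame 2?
the yellow triangle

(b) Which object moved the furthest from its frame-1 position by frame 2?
the pink hexagon

(moved 3.8; next 3.2)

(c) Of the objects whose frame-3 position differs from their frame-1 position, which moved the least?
the brown circle

(moved 1.2)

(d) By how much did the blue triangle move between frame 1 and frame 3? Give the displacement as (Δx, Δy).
(-2.2, 0.5)

The blue triangle was at (5.6, 5.3) in frame 1 and (3.4, 5.8) in frame 3.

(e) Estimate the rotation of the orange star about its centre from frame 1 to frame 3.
30° clockwise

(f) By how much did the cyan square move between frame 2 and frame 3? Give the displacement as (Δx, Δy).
(-2.6, -0.5)

The cyan square was at (4.8, 8.4) in frame 2 and (2.2, 7.9) in frame 3.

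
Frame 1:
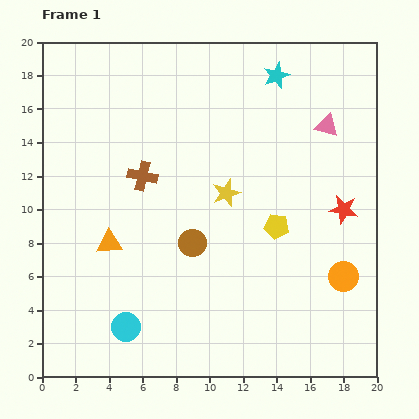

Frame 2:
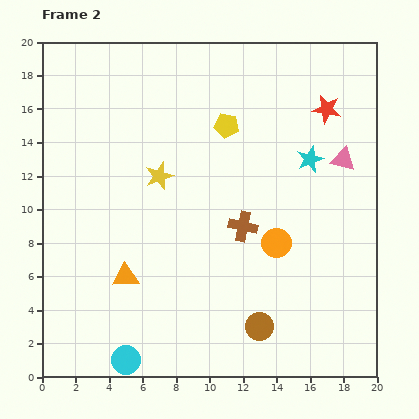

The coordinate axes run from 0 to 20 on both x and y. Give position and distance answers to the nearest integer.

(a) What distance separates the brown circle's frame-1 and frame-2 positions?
6

The brown circle moved from (9, 8) to (13, 3), a distance of √(4² + 5²) ≈ 6.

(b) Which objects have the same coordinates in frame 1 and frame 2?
none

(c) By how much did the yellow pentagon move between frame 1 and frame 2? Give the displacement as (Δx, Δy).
(-3, 6)

The yellow pentagon was at (14, 9) in frame 1 and (11, 15) in frame 2.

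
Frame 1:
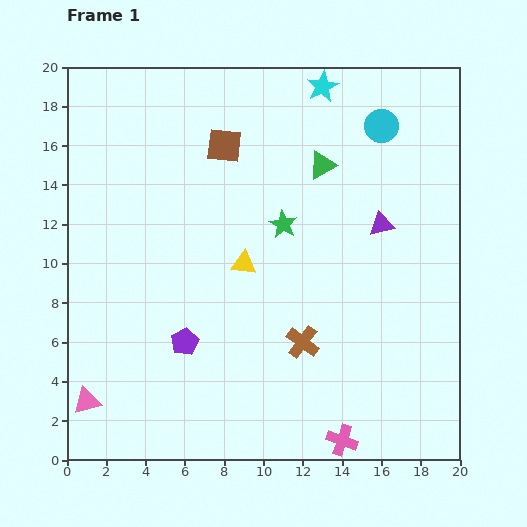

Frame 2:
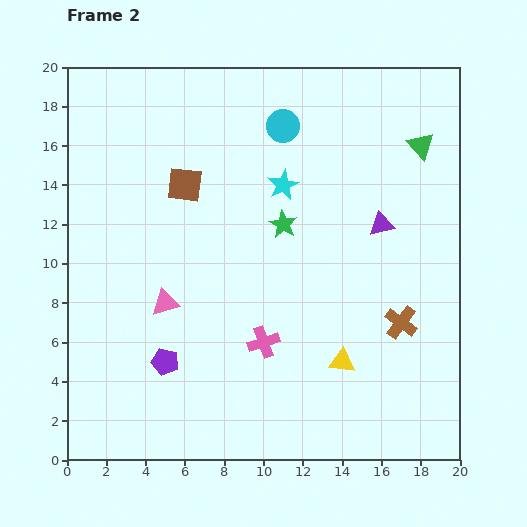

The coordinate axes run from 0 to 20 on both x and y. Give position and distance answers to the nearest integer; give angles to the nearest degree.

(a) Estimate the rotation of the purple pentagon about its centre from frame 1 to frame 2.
31° counter-clockwise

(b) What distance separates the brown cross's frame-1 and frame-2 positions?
5

The brown cross moved from (12, 6) to (17, 7), a distance of √(5² + 1²) ≈ 5.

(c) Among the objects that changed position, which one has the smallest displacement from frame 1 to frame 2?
the purple pentagon

(moved 1)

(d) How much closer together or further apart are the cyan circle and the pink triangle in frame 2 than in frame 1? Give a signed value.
-10

Distance in frame 1: 21. Distance in frame 2: 11.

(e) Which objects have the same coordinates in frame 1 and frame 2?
the green star, the purple triangle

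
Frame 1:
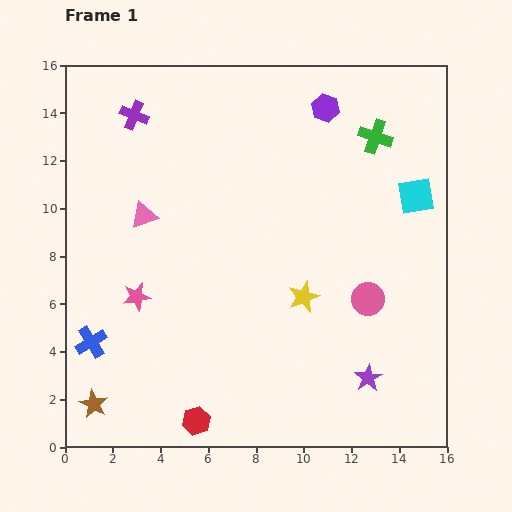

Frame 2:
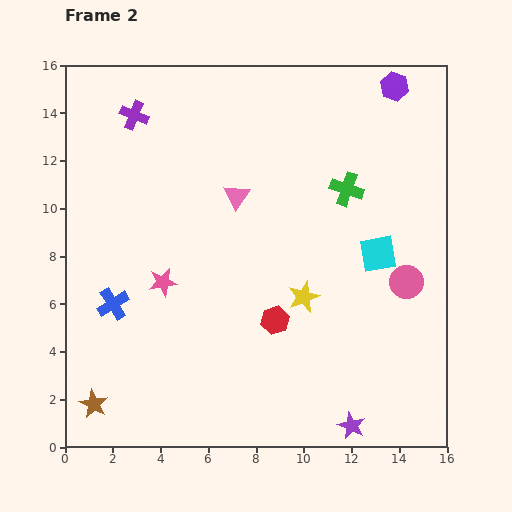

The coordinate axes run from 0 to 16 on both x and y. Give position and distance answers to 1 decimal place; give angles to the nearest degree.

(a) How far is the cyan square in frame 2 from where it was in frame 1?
2.9

The cyan square moved from (14.7, 10.5) to (13.1, 8.1), a distance of √(1.6² + 2.4²) ≈ 2.9.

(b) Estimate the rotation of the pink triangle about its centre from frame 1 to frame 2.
38° counter-clockwise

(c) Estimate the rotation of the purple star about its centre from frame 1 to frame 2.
16° counter-clockwise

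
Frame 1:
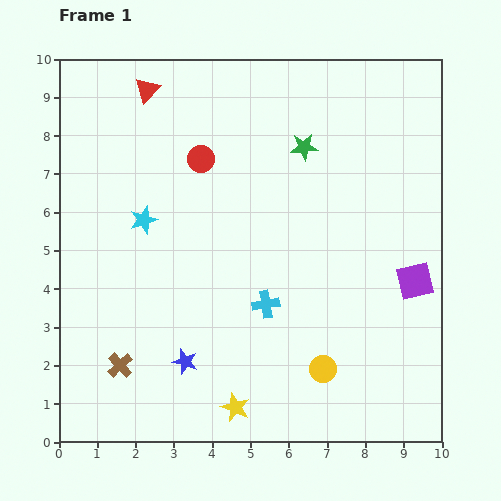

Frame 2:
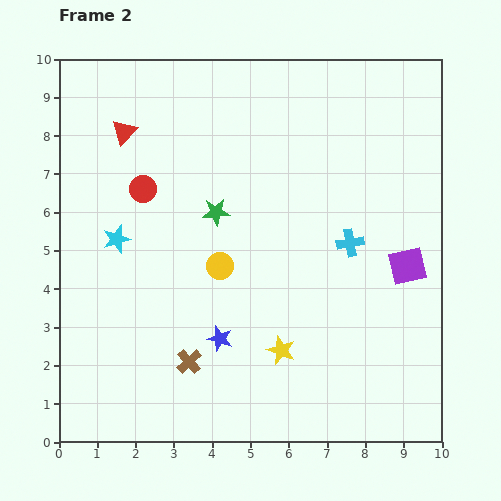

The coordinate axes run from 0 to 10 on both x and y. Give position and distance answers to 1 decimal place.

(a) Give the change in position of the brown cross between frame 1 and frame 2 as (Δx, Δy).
(1.8, 0.1)

The brown cross was at (1.6, 2.0) in frame 1 and (3.4, 2.1) in frame 2.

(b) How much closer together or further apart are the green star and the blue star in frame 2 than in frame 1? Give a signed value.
-3.1

Distance in frame 1: 6.4. Distance in frame 2: 3.3.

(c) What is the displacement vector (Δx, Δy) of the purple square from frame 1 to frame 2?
(-0.2, 0.4)

The purple square was at (9.3, 4.2) in frame 1 and (9.1, 4.6) in frame 2.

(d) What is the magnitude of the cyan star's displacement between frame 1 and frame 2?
0.9

The cyan star moved from (2.2, 5.8) to (1.5, 5.3), a distance of √(0.7² + 0.5²) ≈ 0.9.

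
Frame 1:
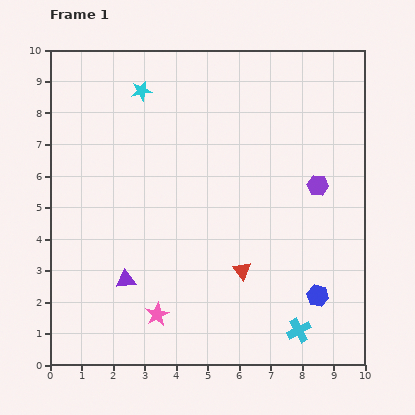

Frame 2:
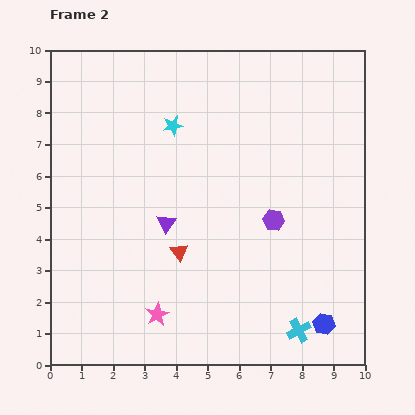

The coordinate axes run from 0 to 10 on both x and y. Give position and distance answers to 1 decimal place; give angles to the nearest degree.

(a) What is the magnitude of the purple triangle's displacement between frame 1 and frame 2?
2.2

The purple triangle moved from (2.4, 2.7) to (3.7, 4.5), a distance of √(1.3² + 1.8²) ≈ 2.2.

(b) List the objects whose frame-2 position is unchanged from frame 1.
the cyan cross, the pink star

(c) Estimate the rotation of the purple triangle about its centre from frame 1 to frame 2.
49° counter-clockwise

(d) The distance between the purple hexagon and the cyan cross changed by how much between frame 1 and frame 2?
-1.0

Distance in frame 1: 4.6. Distance in frame 2: 3.6.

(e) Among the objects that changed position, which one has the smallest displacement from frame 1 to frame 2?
the blue hexagon

(moved 0.9)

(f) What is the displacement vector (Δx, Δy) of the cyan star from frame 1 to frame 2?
(1.0, -1.1)

The cyan star was at (2.9, 8.7) in frame 1 and (3.9, 7.6) in frame 2.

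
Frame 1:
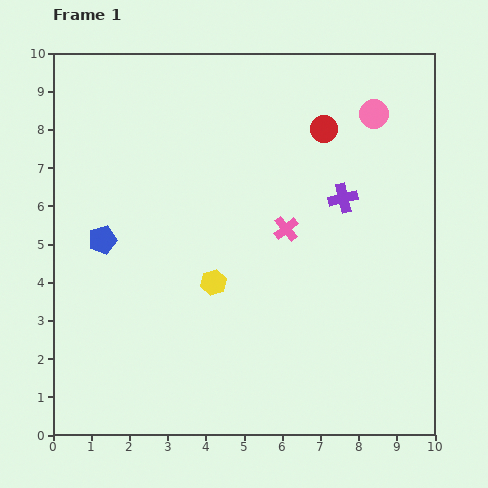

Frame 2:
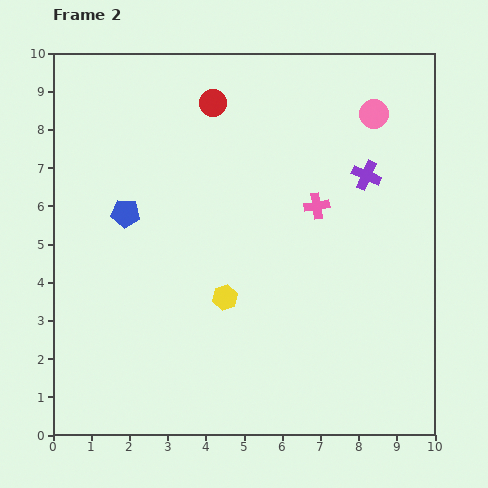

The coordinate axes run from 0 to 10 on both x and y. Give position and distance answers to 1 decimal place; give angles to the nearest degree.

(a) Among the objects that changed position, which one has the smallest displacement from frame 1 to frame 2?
the yellow hexagon

(moved 0.5)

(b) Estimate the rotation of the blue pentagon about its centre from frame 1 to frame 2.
21° clockwise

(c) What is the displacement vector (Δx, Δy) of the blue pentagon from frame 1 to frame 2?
(0.6, 0.7)

The blue pentagon was at (1.3, 5.1) in frame 1 and (1.9, 5.8) in frame 2.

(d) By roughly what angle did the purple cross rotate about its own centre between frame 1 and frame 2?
37° clockwise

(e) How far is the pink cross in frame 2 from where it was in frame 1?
1.0

The pink cross moved from (6.1, 5.4) to (6.9, 6.0), a distance of √(0.8² + 0.6²) ≈ 1.0.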